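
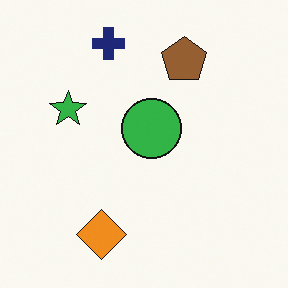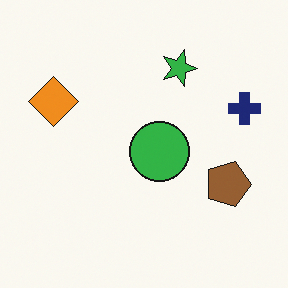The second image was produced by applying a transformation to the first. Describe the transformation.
The image was rotated 90° clockwise.

The navy cross sits in the top of the first image and the right of the second — consistent with a whole-image 90° clockwise rotation.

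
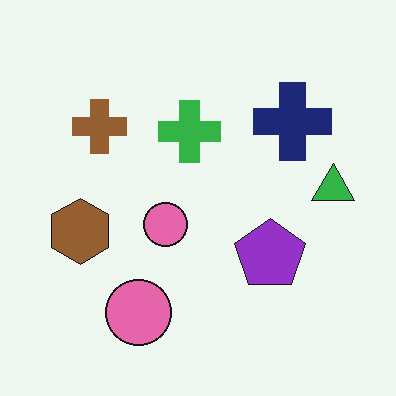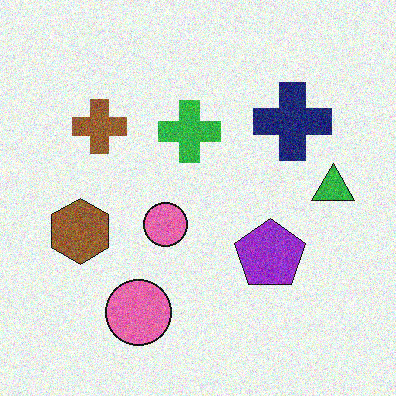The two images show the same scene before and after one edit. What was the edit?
This is the original image degraded with visible gaussian noise.

Random speckle covers the whole image, including the flat background.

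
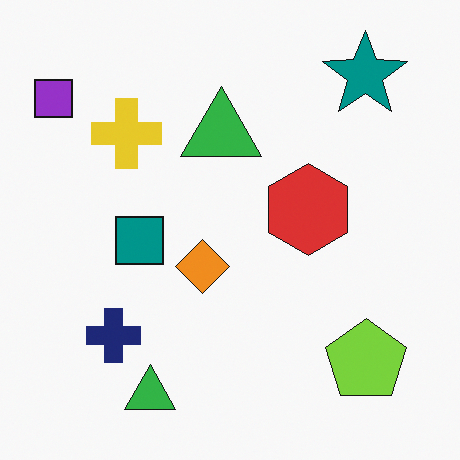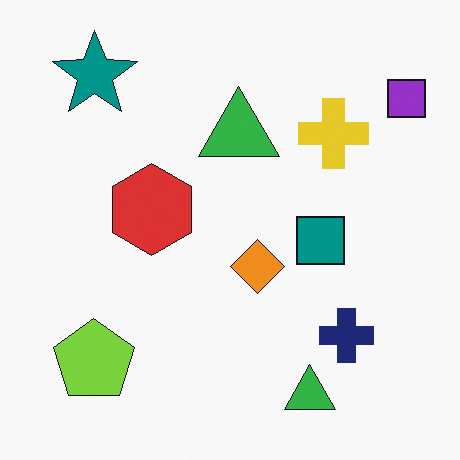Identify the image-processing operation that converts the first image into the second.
This is the original image flipped horizontally (left ↔ right).

The purple square is in the top-left of the first image and the top-right of the second — shapes on opposite sides of the vertical midline have swapped in a mirror flip.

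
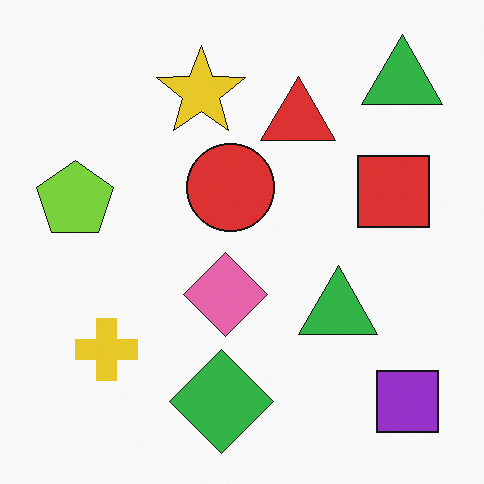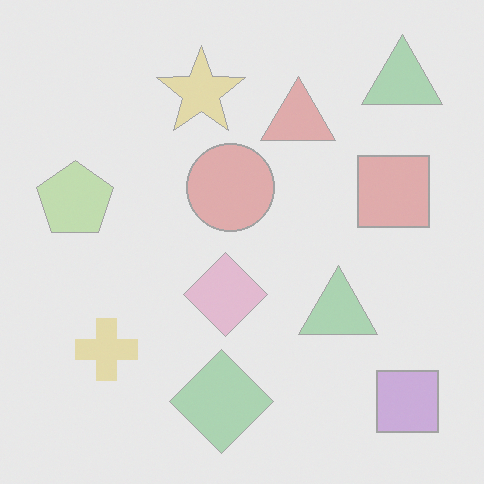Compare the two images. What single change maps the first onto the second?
The transformation is: washed out (contrast reduced).

Tones are pushed toward mid-grey across the whole image — a global contrast change.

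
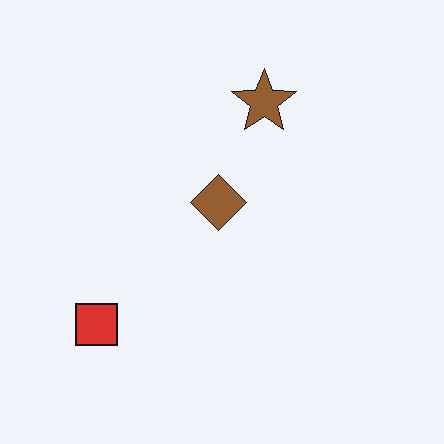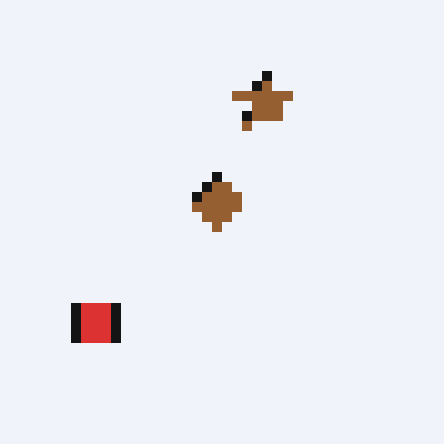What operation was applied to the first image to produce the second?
The image was coarsely pixelated.

Shapes are reduced to large square blocks; fine edges and outlines are lost — a downscale-then-upscale (mosaic) effect.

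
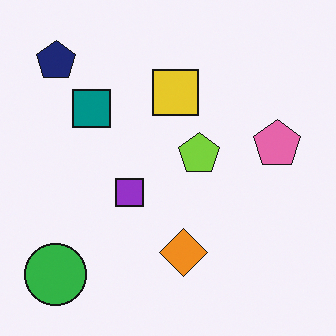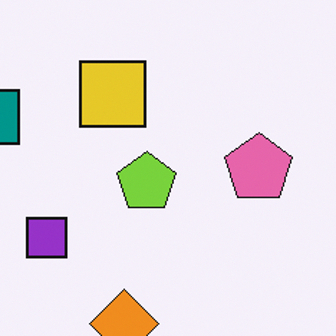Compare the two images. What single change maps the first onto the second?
This is the original image cropped to a modestly smaller region and rescaled.

The visible shapes are larger and the field of view is narrower; shapes near the original edges may be partly or wholly outside the frame — a crop-and-rescale.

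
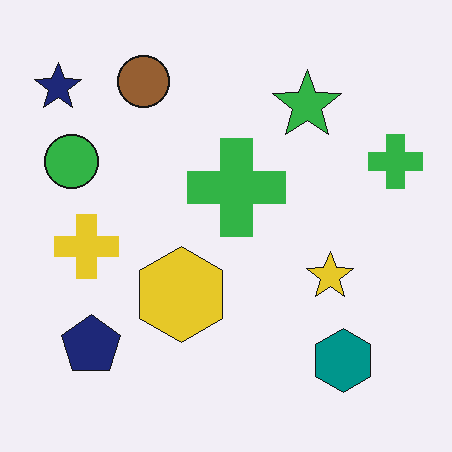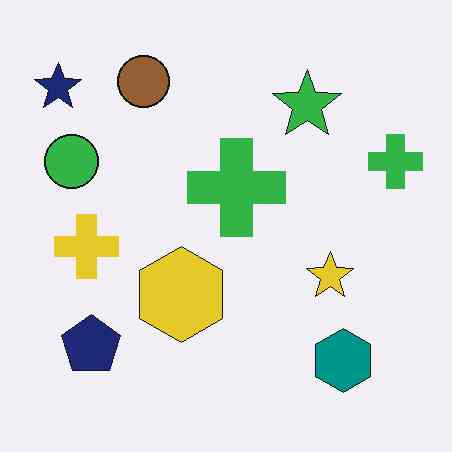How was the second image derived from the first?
JPEG-compressed with visible artifacts.

Blocky 8×8 compression artifacts appear around shape edges and the flat background shows ringing — characteristic JPEG degradation.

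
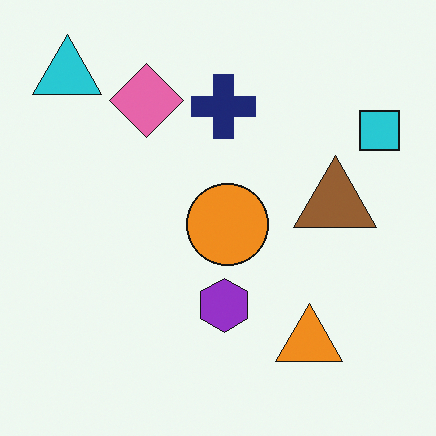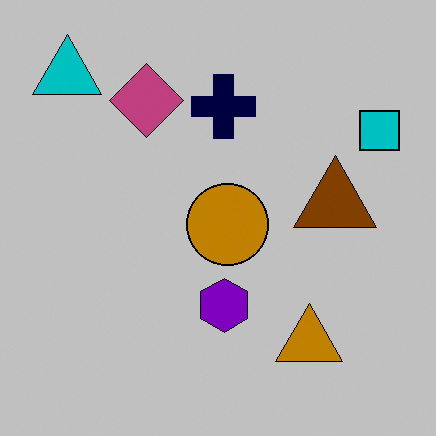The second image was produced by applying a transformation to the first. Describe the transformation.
This is the original image aggressively posterized.

Each flat color has snapped to a coarser quantized level — most visibly, the near-white background has dropped to a flat grey.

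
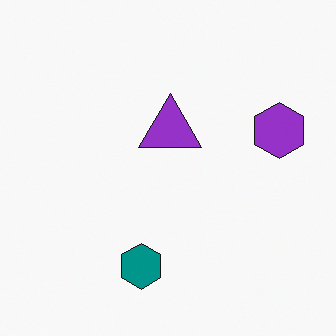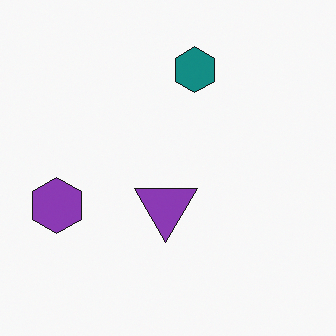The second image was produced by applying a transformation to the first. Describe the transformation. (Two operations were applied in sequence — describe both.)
The image was rotated 180°, then slightly desaturated.

The purple hexagon sits in the right of the first image and the left of the second — consistent with a whole-image 180° rotation. All colors are more muted and greyish — a global saturation change.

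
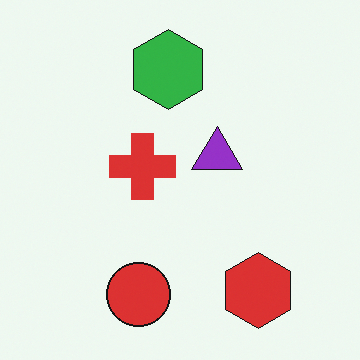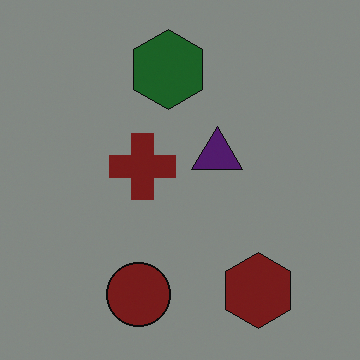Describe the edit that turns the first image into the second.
It was substantially darkened.

Every pixel — background and shapes alike — is uniformly darkened.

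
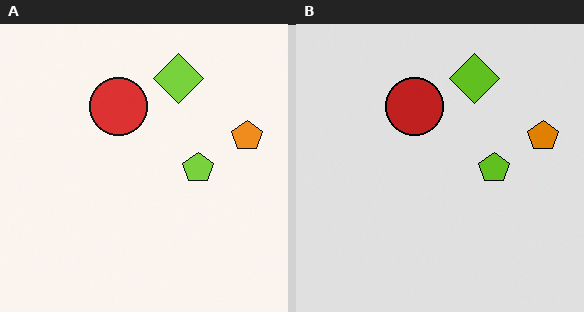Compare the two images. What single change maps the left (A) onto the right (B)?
Moderately posterized.

Each flat color has snapped to a coarser quantized level — most visibly, the near-white background has dropped to a flat grey.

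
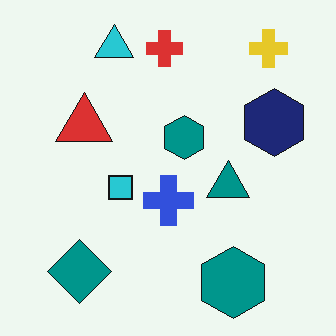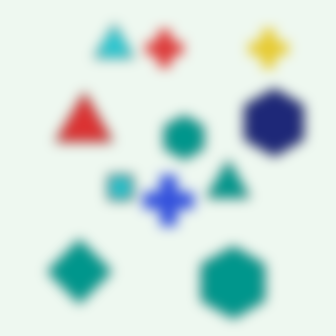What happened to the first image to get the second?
The second image is the first strongly gaussian-blurred.

Shape edges and outlines are uniformly softened across the whole image.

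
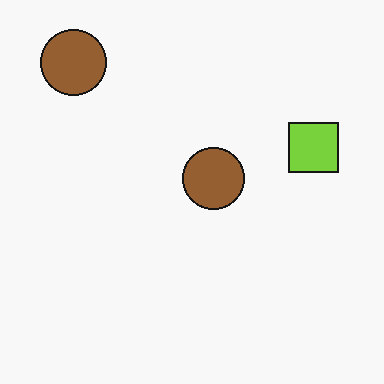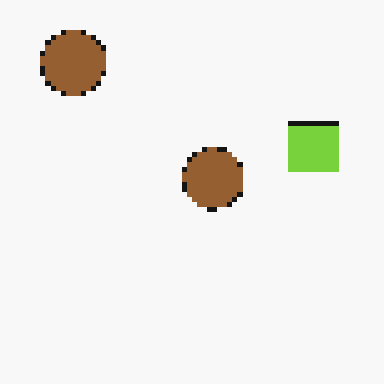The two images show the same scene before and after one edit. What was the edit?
This is the original image lightly pixelated (a mild mosaic effect).

Shapes are reduced to large square blocks; fine edges and outlines are lost — a downscale-then-upscale (mosaic) effect.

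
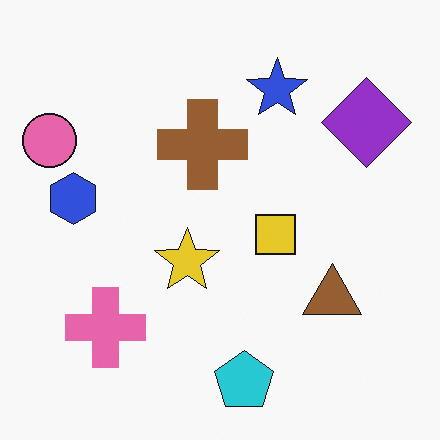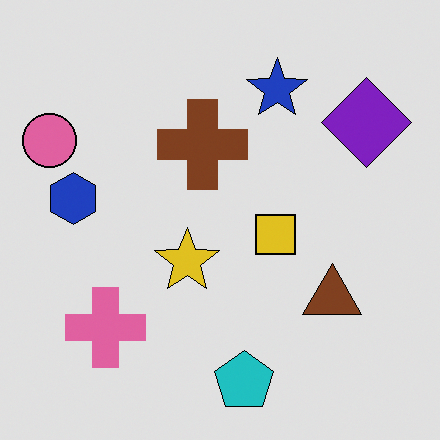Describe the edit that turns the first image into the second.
The image was posterized to a reduced palette.

Each flat color has snapped to a coarser quantized level — most visibly, the near-white background has dropped to a flat grey.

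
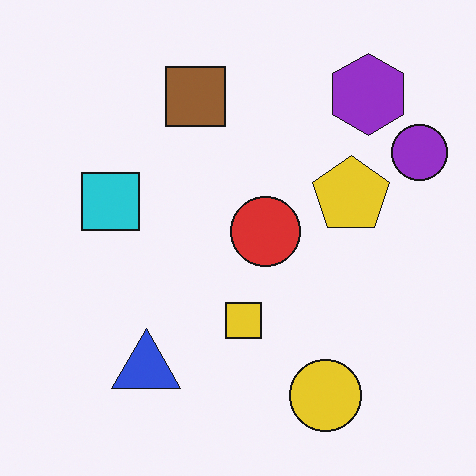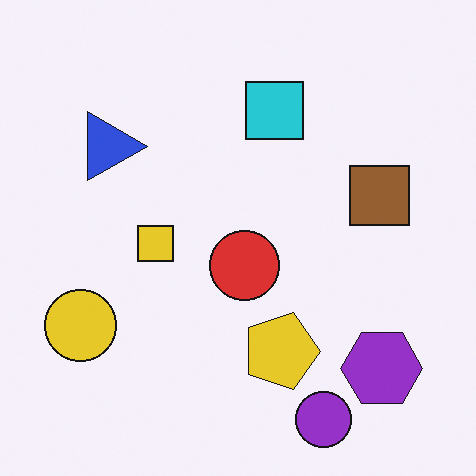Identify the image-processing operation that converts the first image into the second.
The image was rotated 90° clockwise.

The purple circle sits in the top-right of the first image and the bottom-right of the second — consistent with a whole-image 90° clockwise rotation.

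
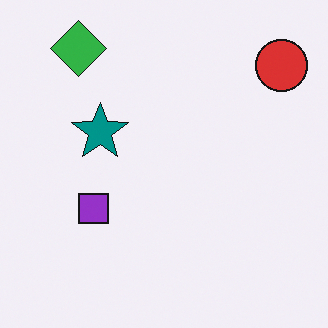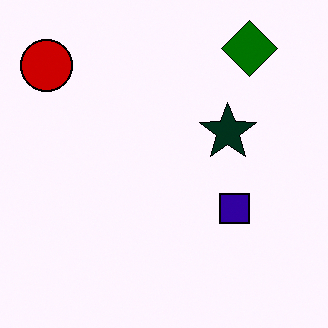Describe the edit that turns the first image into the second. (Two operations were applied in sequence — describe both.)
The image was flipped horizontally (left ↔ right), then given much higher contrast.

The red circle is in the top-right of the first image and the top-left of the second — shapes on opposite sides of the vertical midline have swapped in a mirror flip. Tones are pushed away from mid-grey across the whole image — a global contrast change.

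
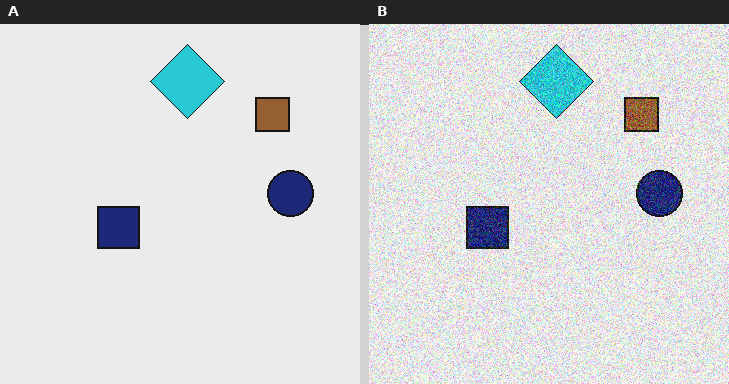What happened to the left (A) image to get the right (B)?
The image was degraded with heavy additive noise.

Random speckle covers the whole image, including the flat background.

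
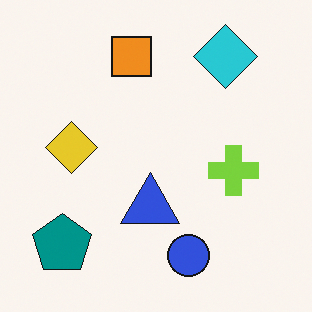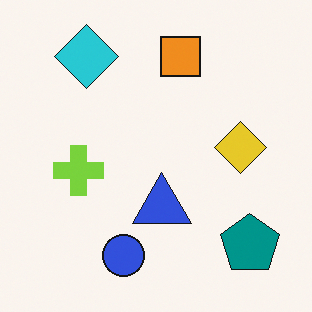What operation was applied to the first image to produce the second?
This is the original image flipped horizontally (left ↔ right).

The teal pentagon is in the bottom-left of the first image and the bottom-right of the second — shapes on opposite sides of the vertical midline have swapped in a mirror flip.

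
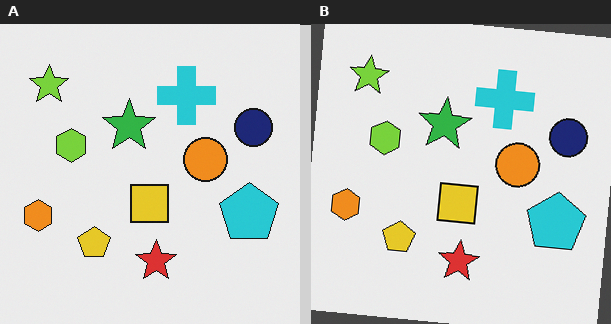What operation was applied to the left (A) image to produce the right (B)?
Rotated clockwise by a few degrees.

Every shape is tilted by the same angle and the image corners show triangular fill wedges — a whole-image rotation by a non-right angle.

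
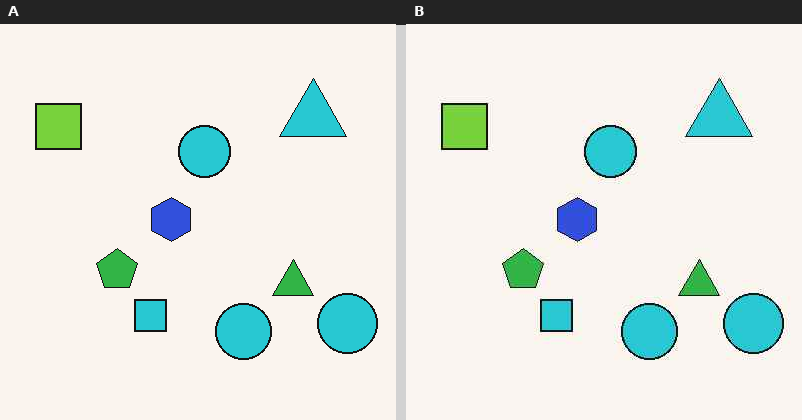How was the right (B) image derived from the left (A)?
The image was given moderate JPEG compression.

Blocky 8×8 compression artifacts appear around shape edges and the flat background shows ringing — characteristic JPEG degradation.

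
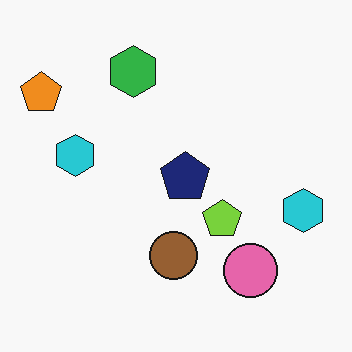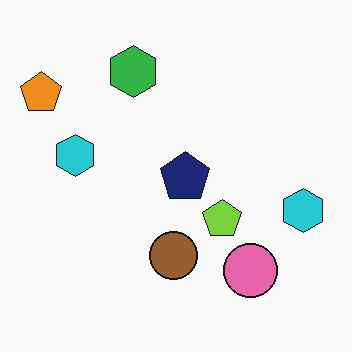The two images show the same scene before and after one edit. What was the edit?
Given moderate JPEG compression.

Blocky 8×8 compression artifacts appear around shape edges and the flat background shows ringing — characteristic JPEG degradation.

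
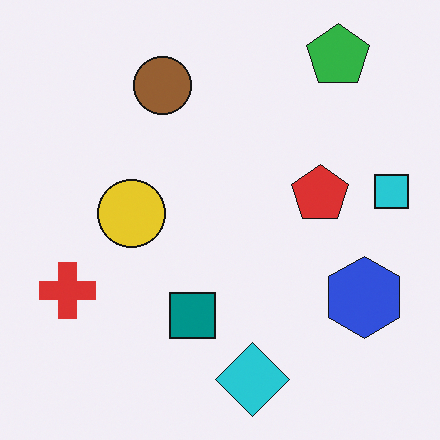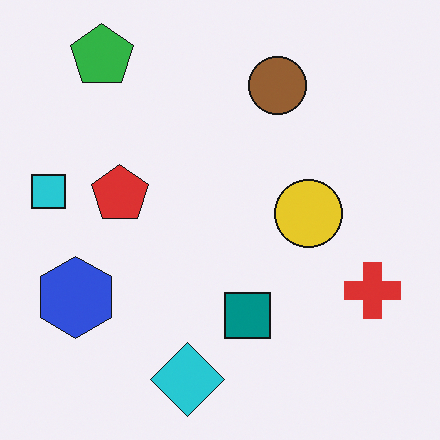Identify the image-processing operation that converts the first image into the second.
This is the original image flipped horizontally (left ↔ right).

The cyan square is in the right of the first image and the left of the second — shapes on opposite sides of the vertical midline have swapped in a mirror flip.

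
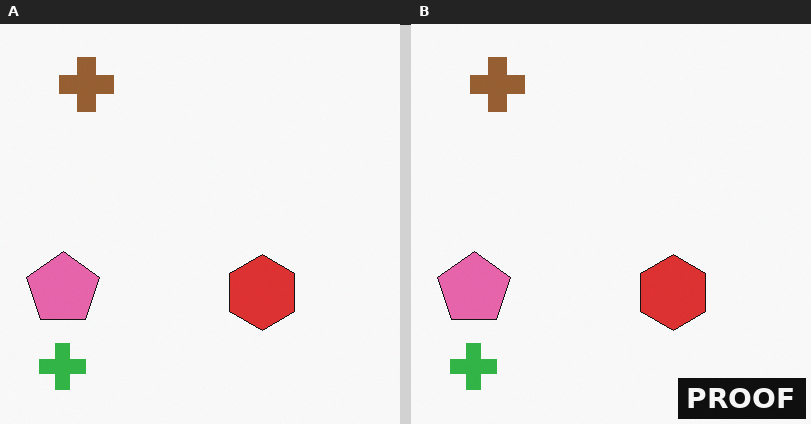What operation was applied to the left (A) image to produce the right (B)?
The transformation is: watermarked with the text "PROOF" in the lower-right corner.

A dark label reading "PROOF" appears in the lower-right corner.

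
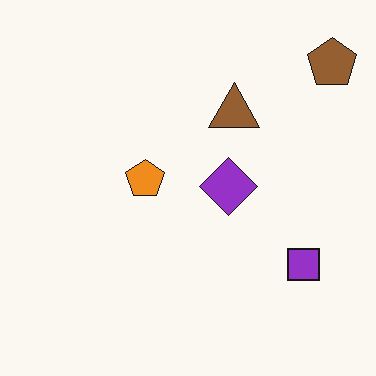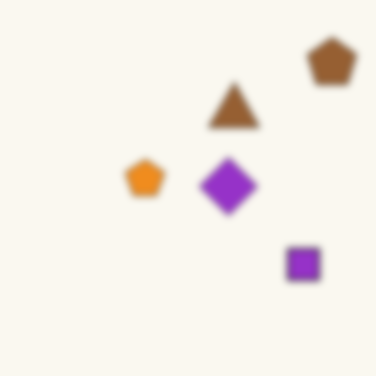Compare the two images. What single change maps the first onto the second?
The image was noticeably gaussian-blurred.

Shape edges and outlines are uniformly softened across the whole image.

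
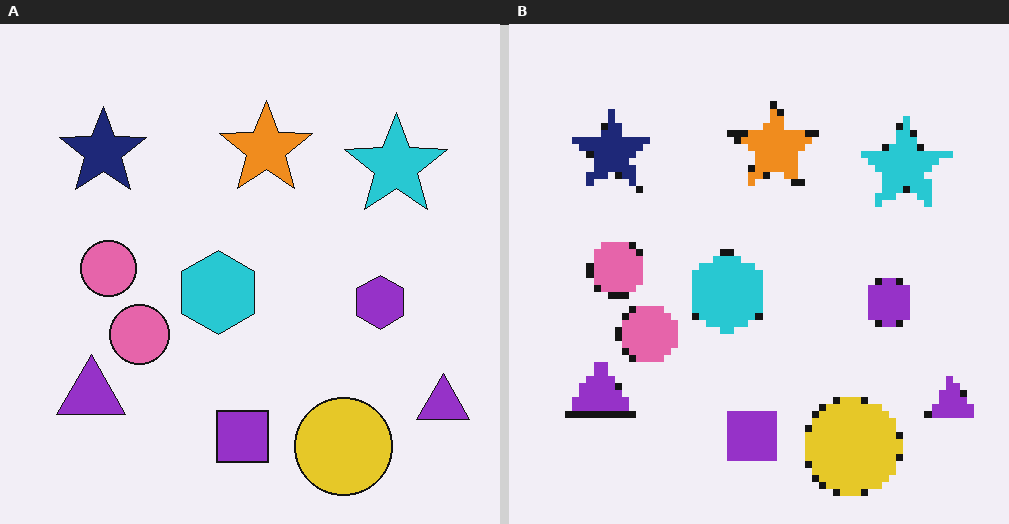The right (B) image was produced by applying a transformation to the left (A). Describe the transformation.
The transformation is: moderately pixelated.

Shapes are reduced to large square blocks; fine edges and outlines are lost — a downscale-then-upscale (mosaic) effect.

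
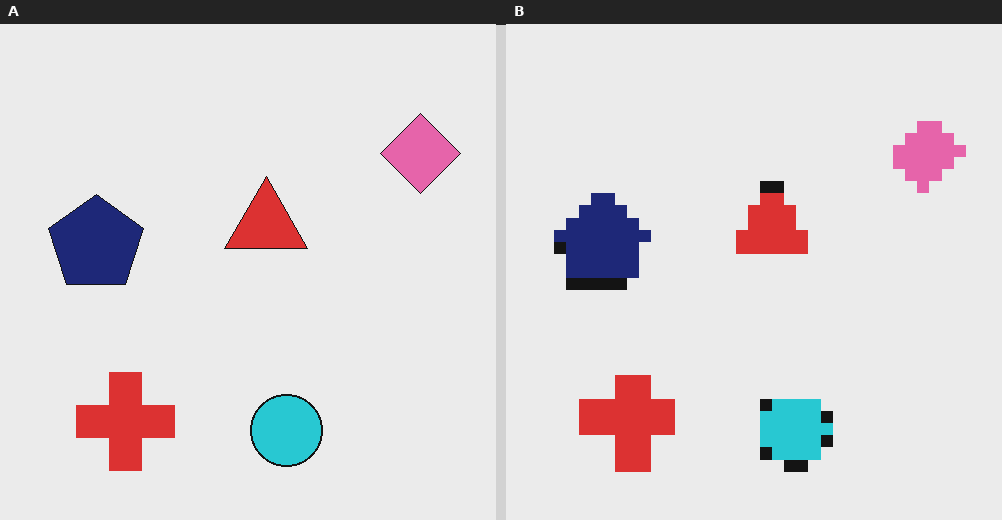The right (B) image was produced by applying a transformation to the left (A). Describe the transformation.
This is the original image coarsely pixelated.

Shapes are reduced to large square blocks; fine edges and outlines are lost — a downscale-then-upscale (mosaic) effect.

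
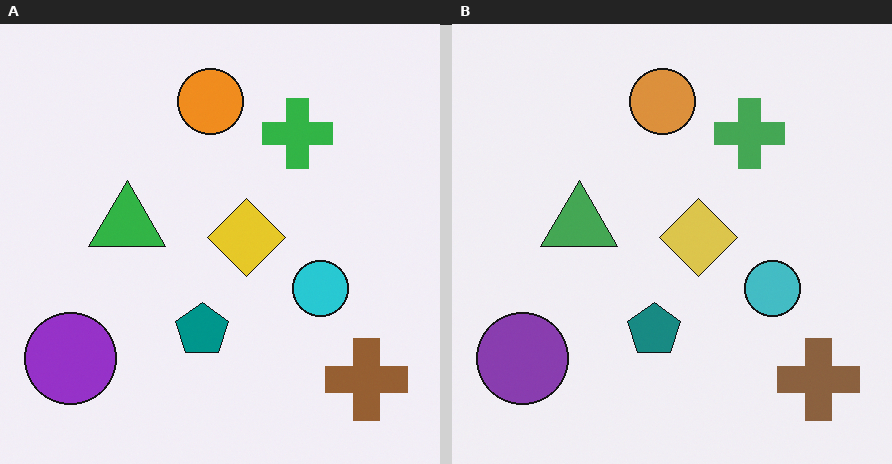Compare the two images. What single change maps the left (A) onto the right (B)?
It was slightly desaturated.

All colors are more muted and greyish — a global saturation change.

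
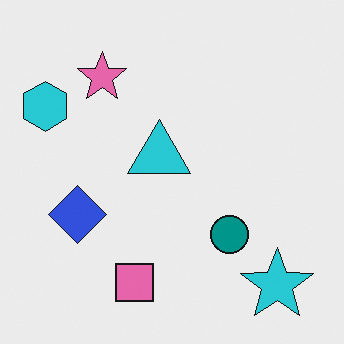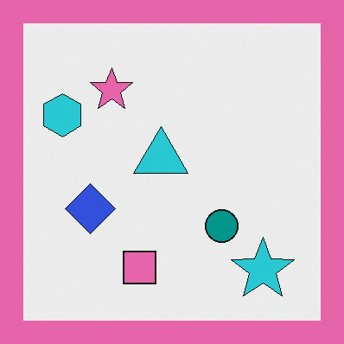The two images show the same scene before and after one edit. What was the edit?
The transformation is: framed with a pink border.

A solid pink frame runs around the edge of the second image, with the content slightly shrunk inside it.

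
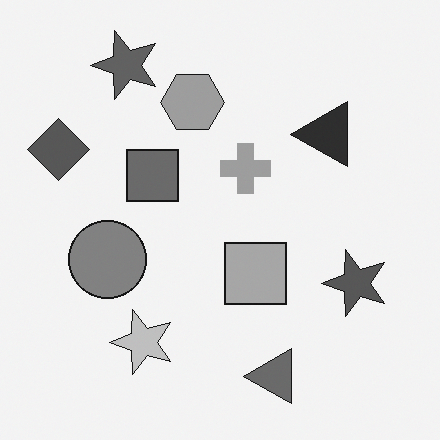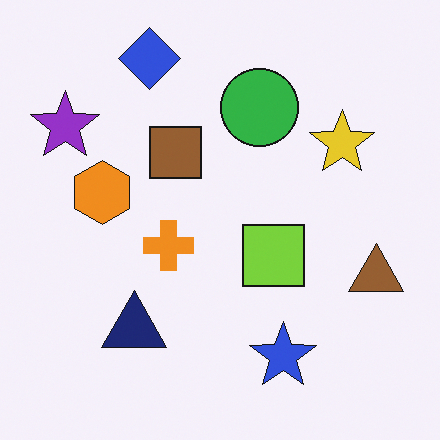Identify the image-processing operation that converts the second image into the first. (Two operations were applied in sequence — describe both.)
The image was transposed (reflected across the top-left ↔ bottom-right diagonal), then converted to grayscale.

Shapes have swapped their row and column positions — what was in the top-right is now in the bottom-left — a diagonal reflection. All color is removed — every shape is now a shade of grey.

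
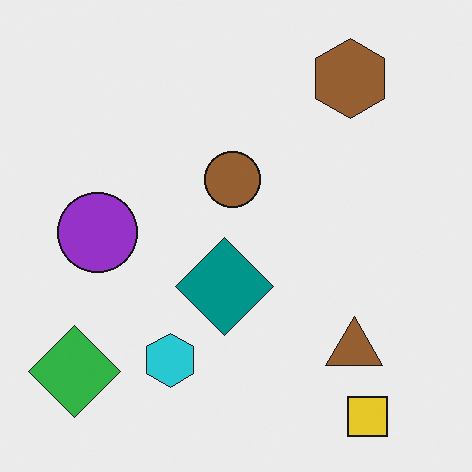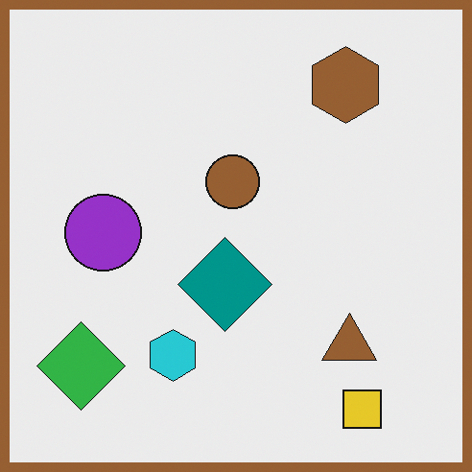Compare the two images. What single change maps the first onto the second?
It was framed with a brown border.

A solid brown frame runs around the edge of the second image, with the content slightly shrunk inside it.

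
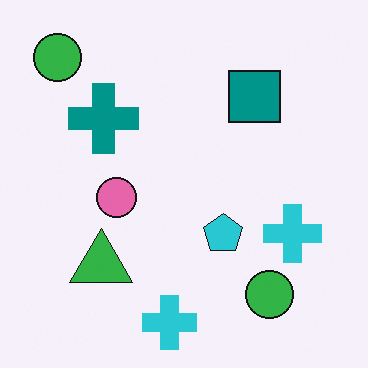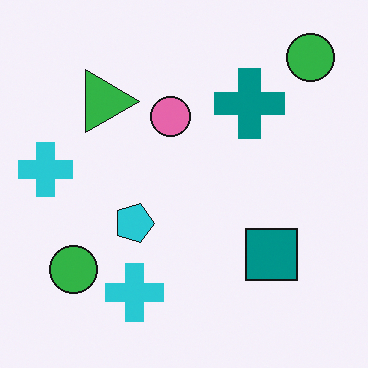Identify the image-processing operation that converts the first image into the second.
It was rotated 90° clockwise.

The green triangle sits in the bottom-left of the first image and the top-left of the second — consistent with a whole-image 90° clockwise rotation.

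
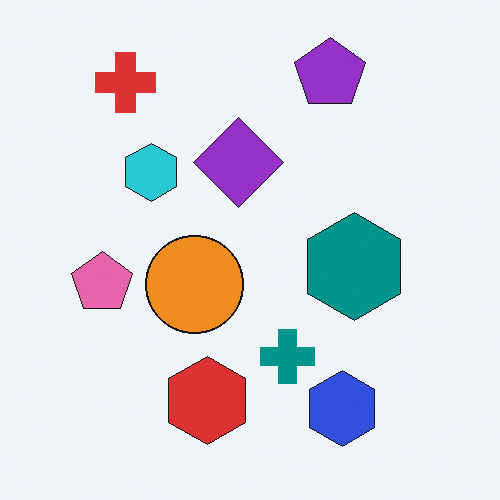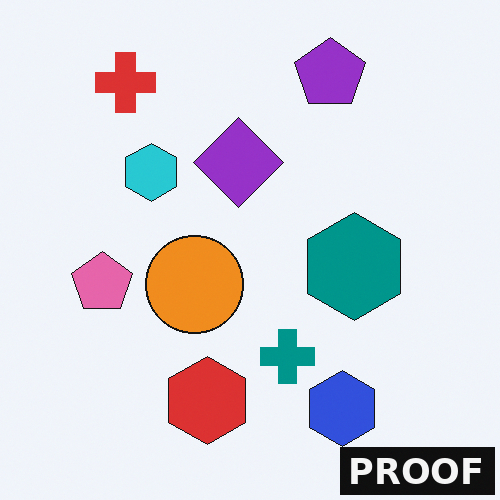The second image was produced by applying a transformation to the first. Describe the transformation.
The second image is the first watermarked with the text "PROOF" in the lower-right corner.

A dark label reading "PROOF" appears in the lower-right corner.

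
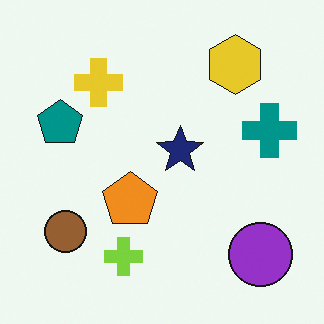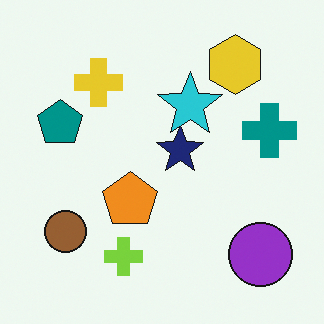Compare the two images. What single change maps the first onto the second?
Overlaid with an additional cyan star.

A cyan star appears in the second image that is absent from the first.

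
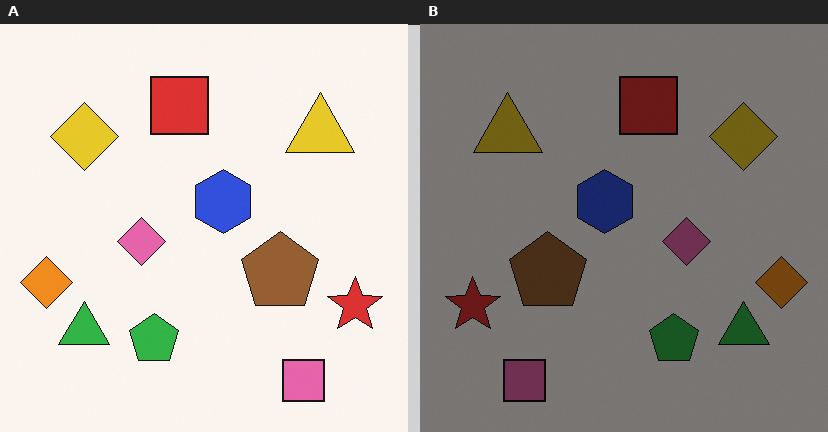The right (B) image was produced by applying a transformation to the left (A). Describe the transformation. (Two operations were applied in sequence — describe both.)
Noticeably darkened, then flipped horizontally (left ↔ right).

Every pixel — background and shapes alike — is uniformly darkened. The orange diamond is in the left of the left (A) image and the right of the right (B) — shapes on opposite sides of the vertical midline have swapped in a mirror flip.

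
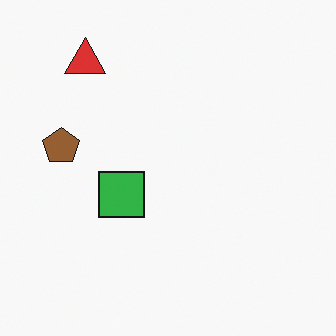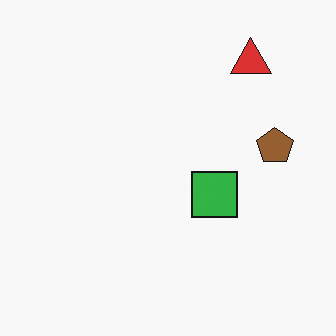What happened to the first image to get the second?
Flipped horizontally (left ↔ right).

The brown pentagon is in the left of the first image and the right of the second — shapes on opposite sides of the vertical midline have swapped in a mirror flip.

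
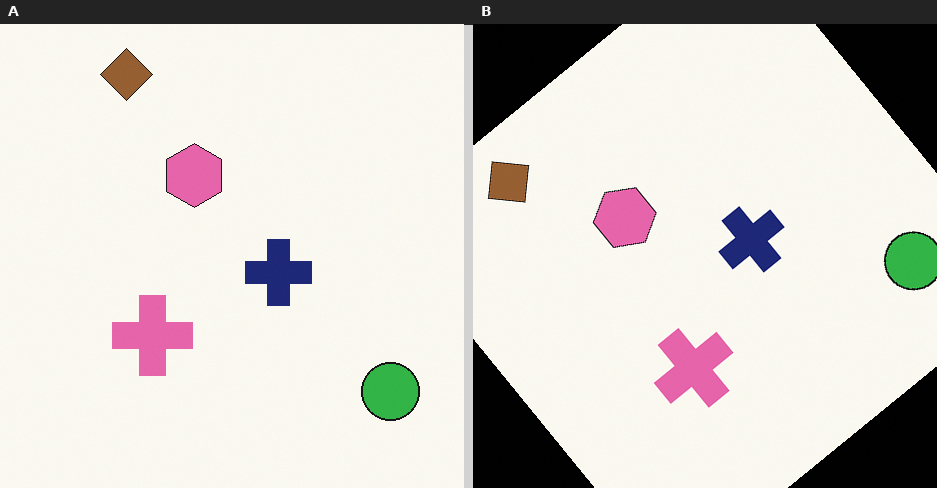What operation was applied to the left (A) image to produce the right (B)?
The right (B) image is the left (A) rotated counter-clockwise by a large amount — several tens of degrees.

Every shape is tilted by the same angle and the image corners show triangular fill wedges — a whole-image rotation by a non-right angle.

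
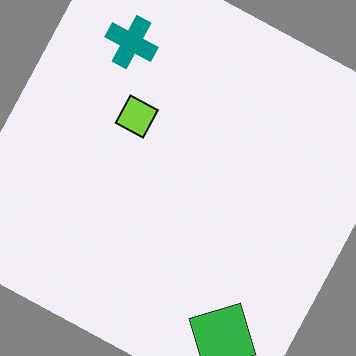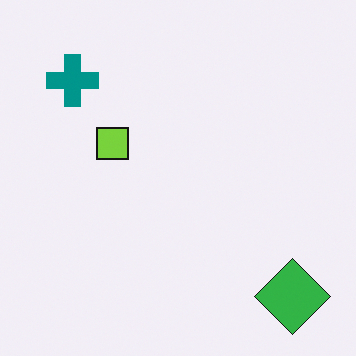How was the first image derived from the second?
The image was rotated clockwise by a moderate amount.

Every shape is tilted by the same angle and the image corners show triangular fill wedges — a whole-image rotation by a non-right angle.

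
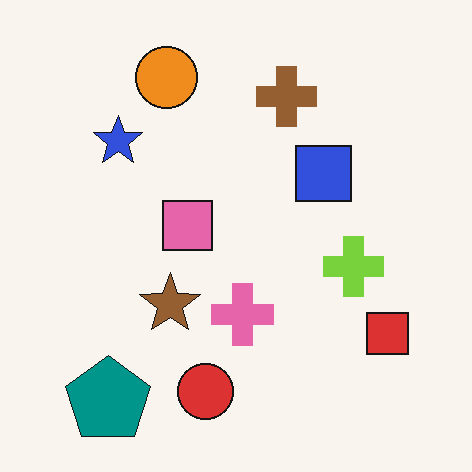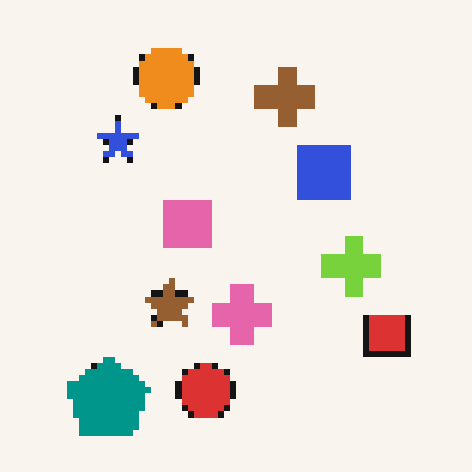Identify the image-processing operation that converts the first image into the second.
The transformation is: pixelated into visible square blocks.

Shapes are reduced to large square blocks; fine edges and outlines are lost — a downscale-then-upscale (mosaic) effect.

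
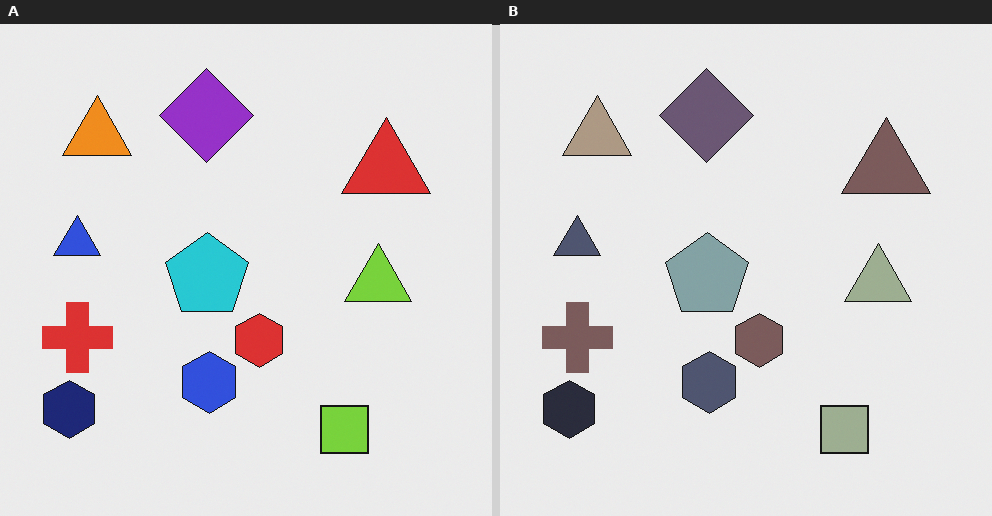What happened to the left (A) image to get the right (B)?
The right (B) image is the left (A) made much more muted (saturation change).

All colors are more muted and greyish — a global saturation change.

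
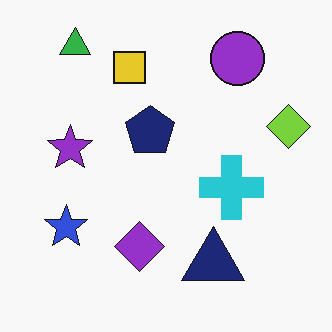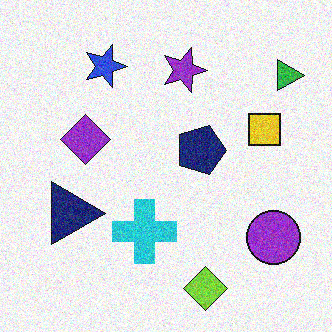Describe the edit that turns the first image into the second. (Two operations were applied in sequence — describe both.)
This is the original image degraded with moderate additive noise, then rotated 90° clockwise.

Random speckle covers the whole image, including the flat background. The green triangle sits in the top-left of the first image and the top-right of the second — consistent with a whole-image 90° clockwise rotation.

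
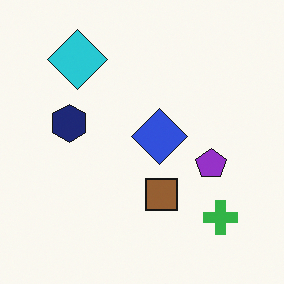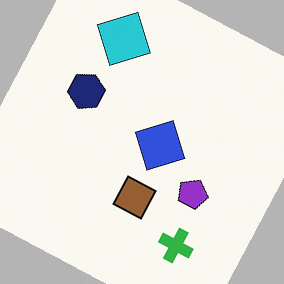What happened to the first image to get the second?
Rotated clockwise by a clearly visible amount.

Every shape is tilted by the same angle and the image corners show triangular fill wedges — a whole-image rotation by a non-right angle.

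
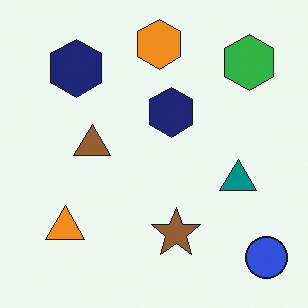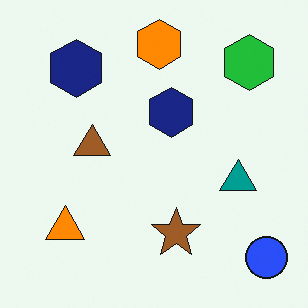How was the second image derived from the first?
The second image is the first slightly oversaturated.

All colors are more vivid — a global saturation change.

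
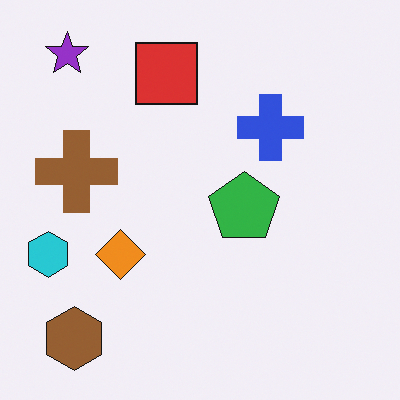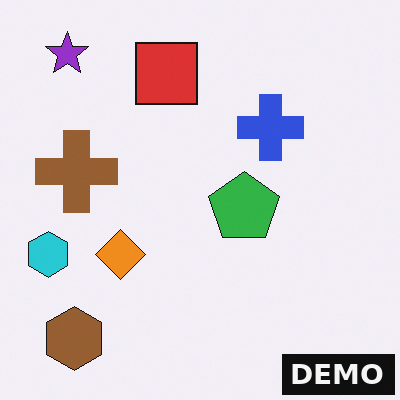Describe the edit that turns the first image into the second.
The second image is the first watermarked with the text "DEMO" in the lower-right corner.

A dark label reading "DEMO" appears in the lower-right corner.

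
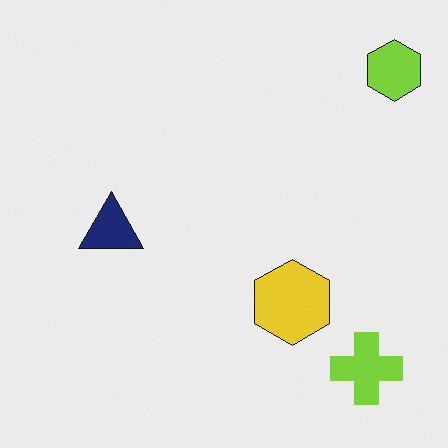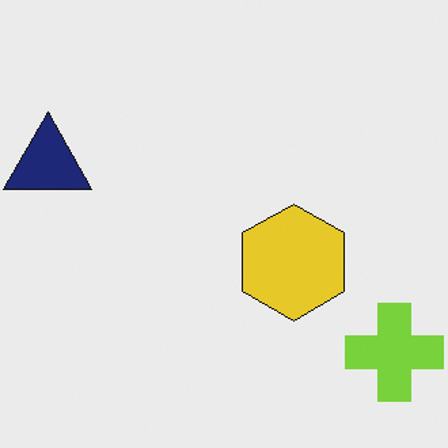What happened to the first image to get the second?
This is the original image cropped slightly and scaled back up.

The visible shapes are larger and the field of view is narrower; shapes near the original edges may be partly or wholly outside the frame — a crop-and-rescale.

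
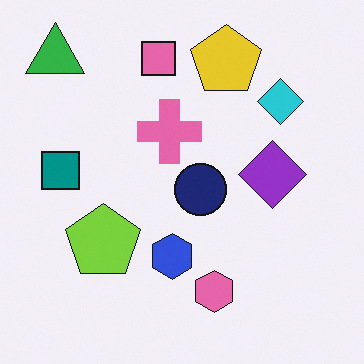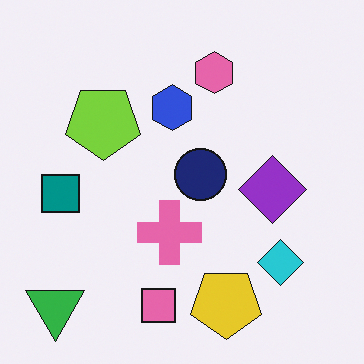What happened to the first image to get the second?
The second image is the first flipped vertically (top ↔ bottom).

The green triangle is in the top-left of the first image and the bottom-left of the second — shapes on opposite sides of the horizontal midline have swapped in a mirror flip.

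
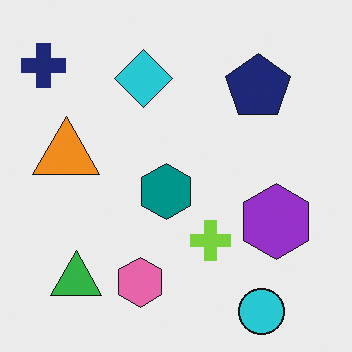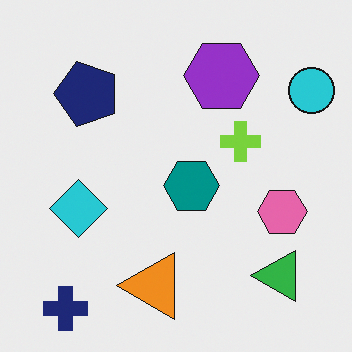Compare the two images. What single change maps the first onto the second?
It was rotated 90° counter-clockwise.

The navy cross sits in the top-left of the first image and the bottom-left of the second — consistent with a whole-image 90° counter-clockwise rotation.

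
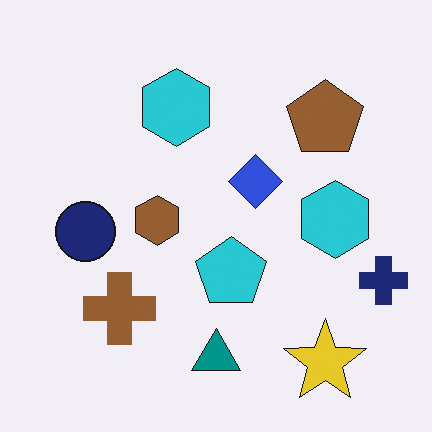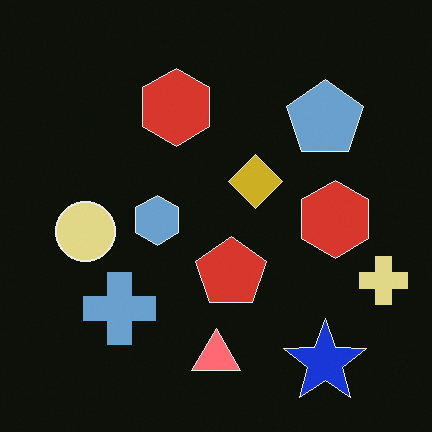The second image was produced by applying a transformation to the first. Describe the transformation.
This is the original image color-inverted (negative).

The light background has become dark and every shape's color is its complement — a photographic negative.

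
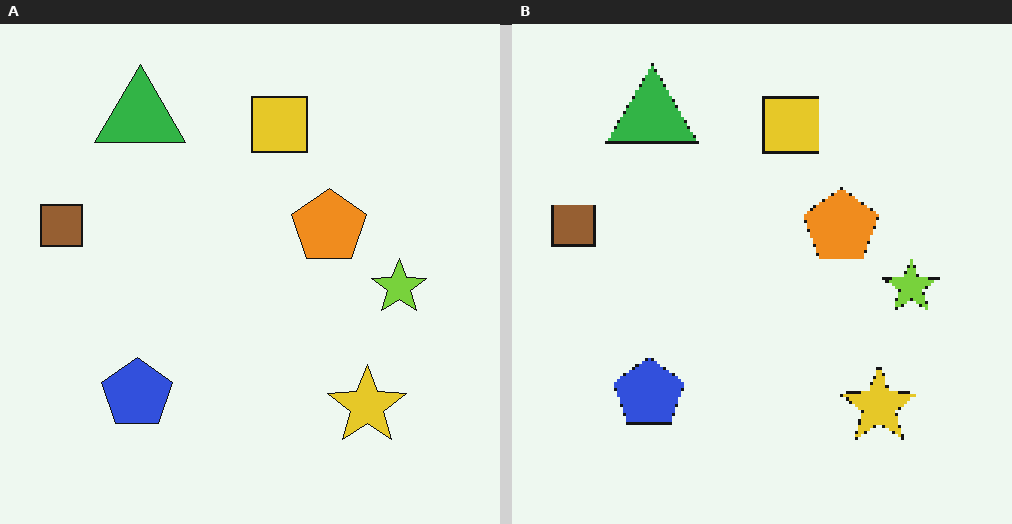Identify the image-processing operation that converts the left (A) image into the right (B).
It was mildly pixelated.

Shapes are reduced to large square blocks; fine edges and outlines are lost — a downscale-then-upscale (mosaic) effect.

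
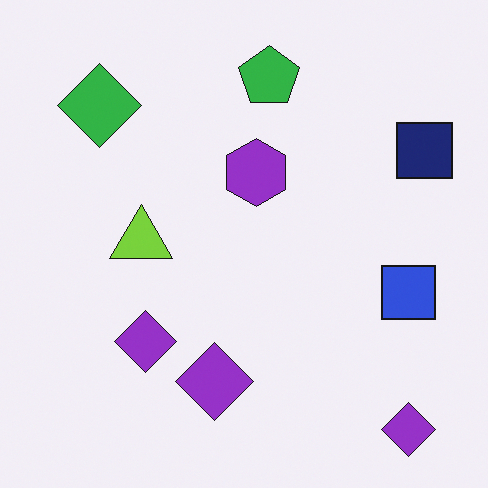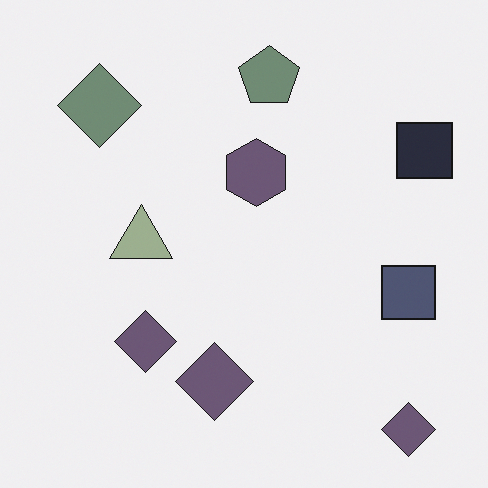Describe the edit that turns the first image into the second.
The second image is the first heavily desaturated.

All colors are more muted and greyish — a global saturation change.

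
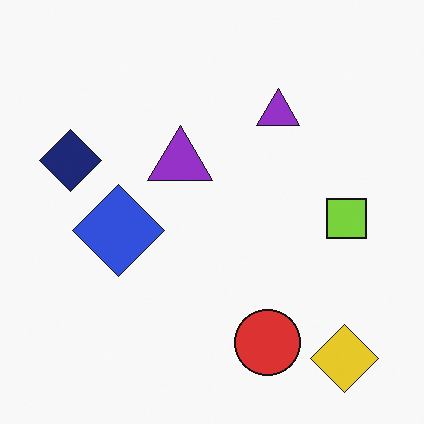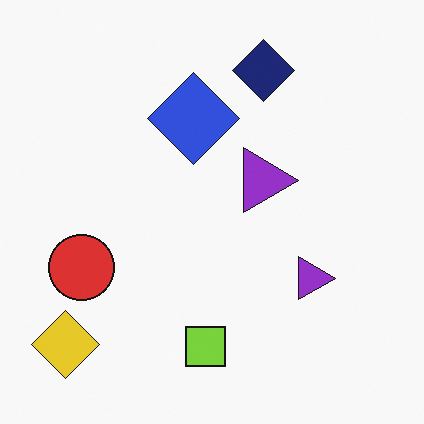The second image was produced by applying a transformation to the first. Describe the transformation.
This is the original image rotated 90° clockwise.

The yellow diamond sits in the bottom-right of the first image and the bottom-left of the second — consistent with a whole-image 90° clockwise rotation.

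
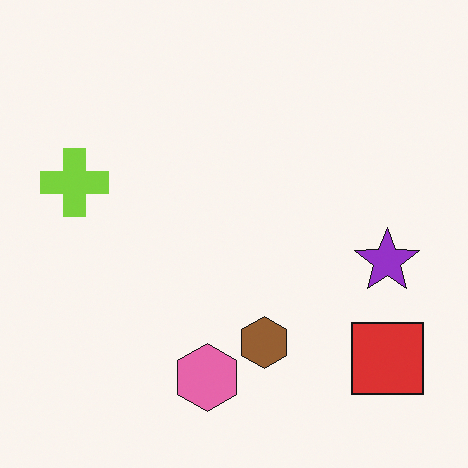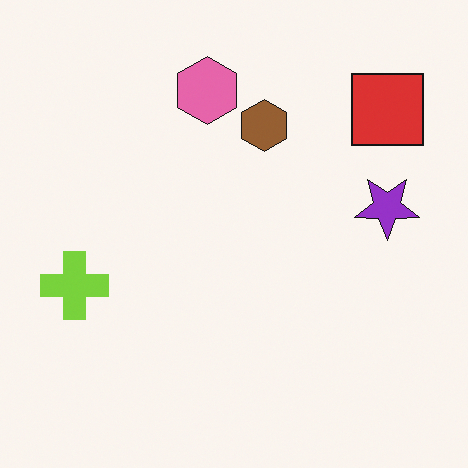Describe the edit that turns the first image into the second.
Flipped vertically (top ↔ bottom).

The pink hexagon is in the bottom of the first image and the top of the second — shapes on opposite sides of the horizontal midline have swapped in a mirror flip.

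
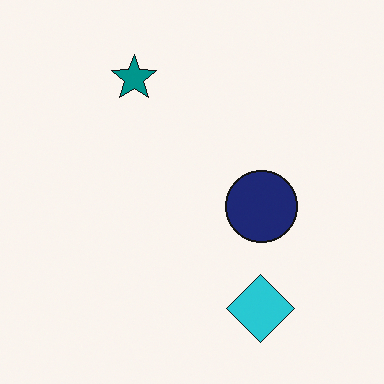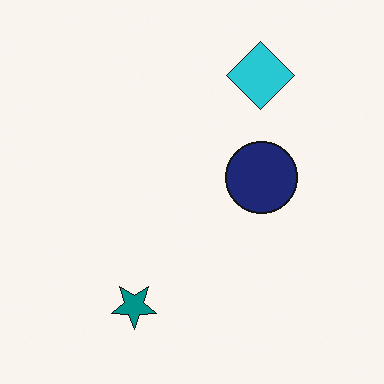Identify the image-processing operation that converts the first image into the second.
The second image is the first flipped vertically (top ↔ bottom).

The cyan diamond is in the bottom-right of the first image and the top-right of the second — shapes on opposite sides of the horizontal midline have swapped in a mirror flip.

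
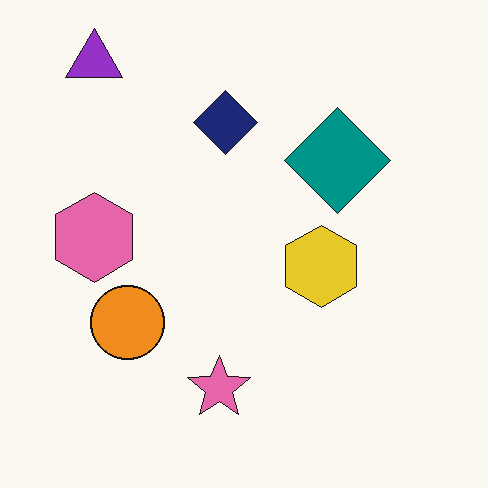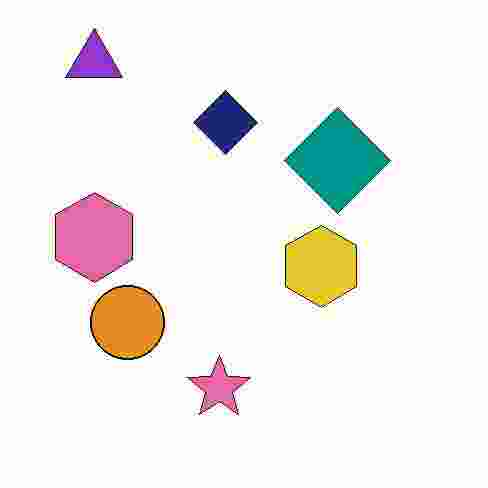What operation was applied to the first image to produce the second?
The image was degraded with heavy JPEG compression.

Blocky 8×8 compression artifacts appear around shape edges and the flat background shows ringing — characteristic JPEG degradation.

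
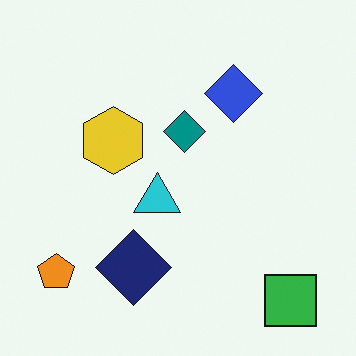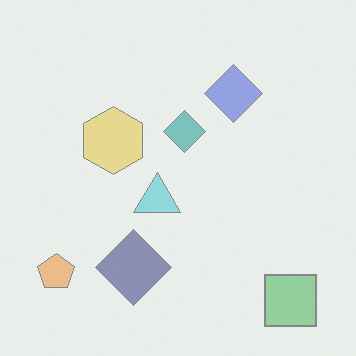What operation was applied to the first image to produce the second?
The image was given much lower contrast.

Tones are pushed toward mid-grey across the whole image — a global contrast change.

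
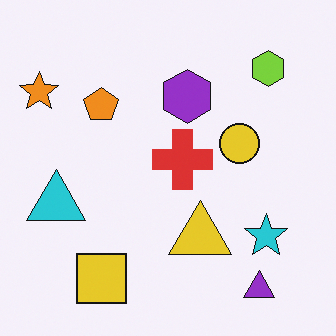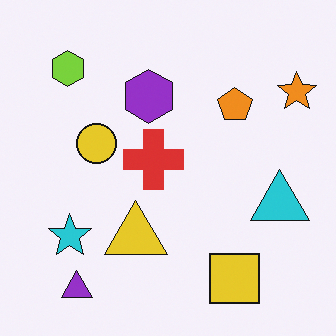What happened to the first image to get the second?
This is the original image flipped horizontally (left ↔ right).

The orange star is in the top-left of the first image and the top-right of the second — shapes on opposite sides of the vertical midline have swapped in a mirror flip.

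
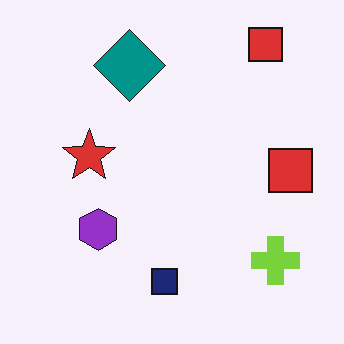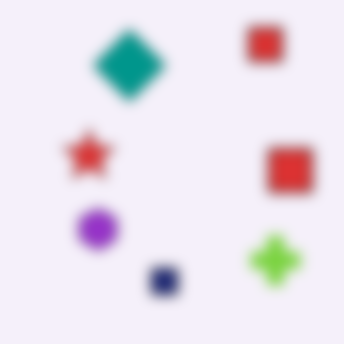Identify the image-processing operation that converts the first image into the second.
Heavily blurred.

Shape edges and outlines are uniformly softened across the whole image.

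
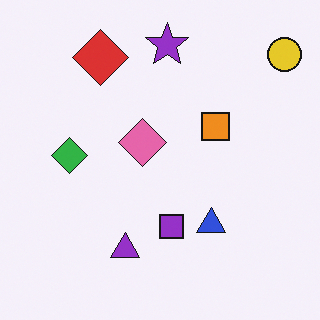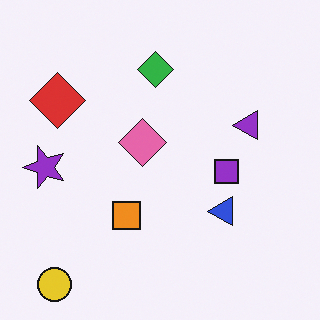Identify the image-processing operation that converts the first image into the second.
This is the original image transposed (reflected across the top-left ↔ bottom-right diagonal).

Shapes have swapped their row and column positions — what was in the top-right is now in the bottom-left — a diagonal reflection.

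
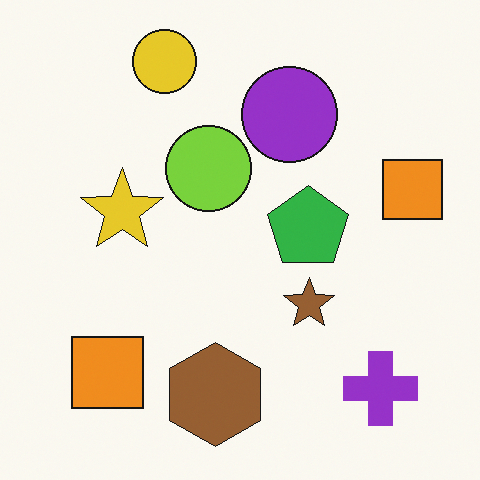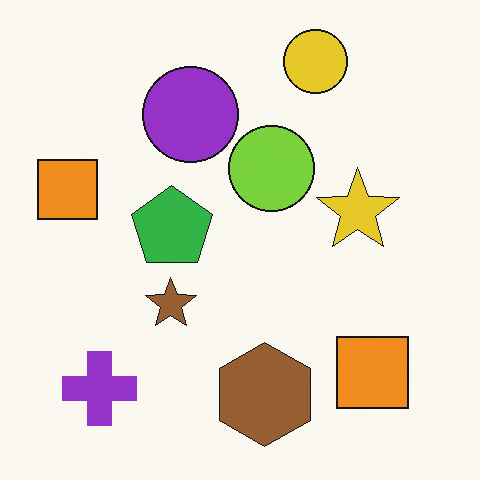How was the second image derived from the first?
Flipped horizontally (left ↔ right).

The purple cross is in the bottom-right of the first image and the bottom-left of the second — shapes on opposite sides of the vertical midline have swapped in a mirror flip.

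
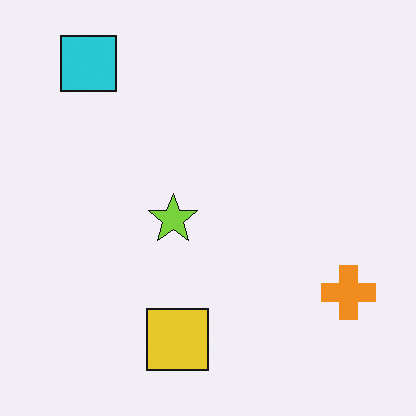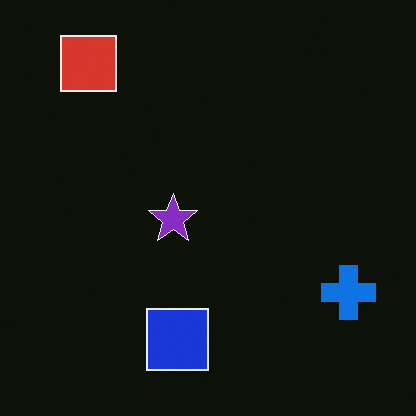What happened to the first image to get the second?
The transformation is: color-inverted (negative).

The light background has become dark and every shape's color is its complement — a photographic negative.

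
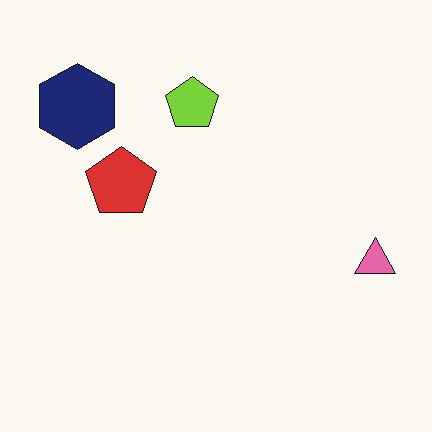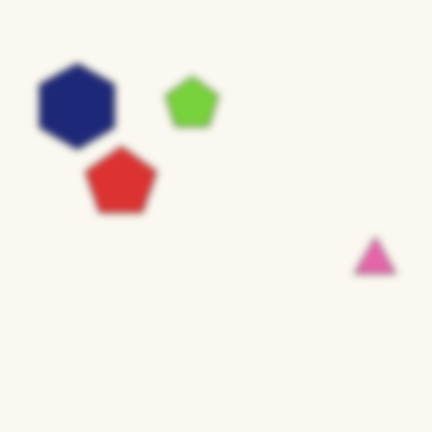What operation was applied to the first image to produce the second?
The image was noticeably gaussian-blurred.

Shape edges and outlines are uniformly softened across the whole image.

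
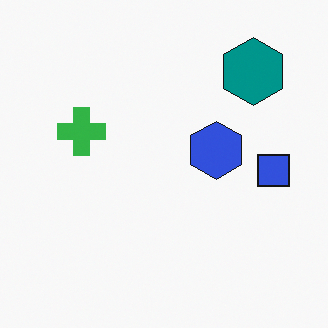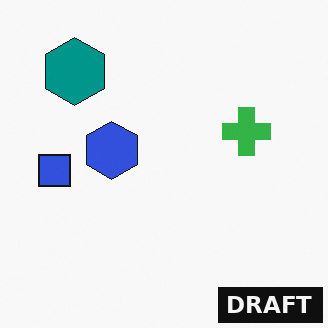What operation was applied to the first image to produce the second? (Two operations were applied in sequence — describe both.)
The second image is the first flipped horizontally (left ↔ right), then watermarked with the text "DRAFT" in the lower-right corner.

The blue square is in the right of the first image and the left of the second — shapes on opposite sides of the vertical midline have swapped in a mirror flip. A dark label reading "DRAFT" appears in the lower-right corner.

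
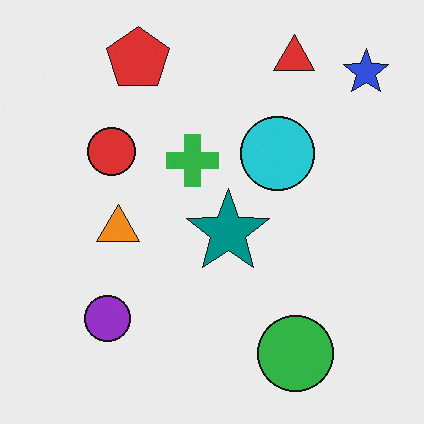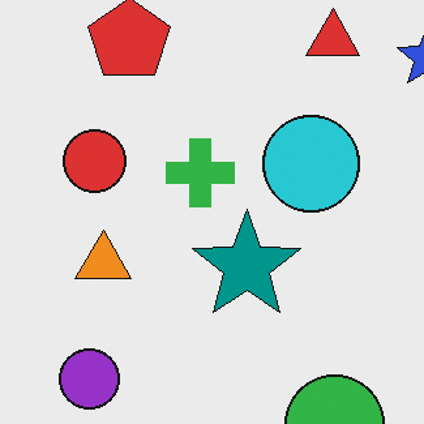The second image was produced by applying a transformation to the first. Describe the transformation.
It was cropped slightly and scaled back up.

The visible shapes are larger and the field of view is narrower; shapes near the original edges may be partly or wholly outside the frame — a crop-and-rescale.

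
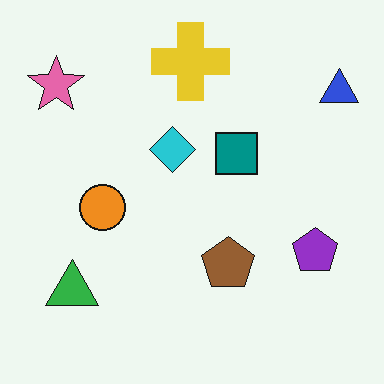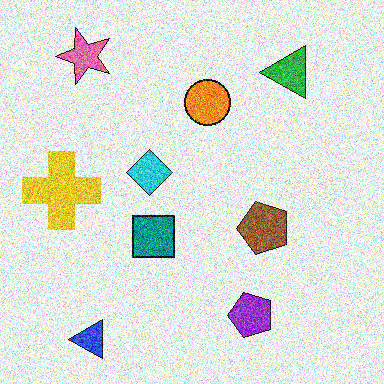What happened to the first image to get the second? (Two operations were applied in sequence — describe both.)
The image was transposed (reflected across the top-left ↔ bottom-right diagonal), then degraded with heavy additive noise.

Shapes have swapped their row and column positions — what was in the top-right is now in the bottom-left — a diagonal reflection. Random speckle covers the whole image, including the flat background.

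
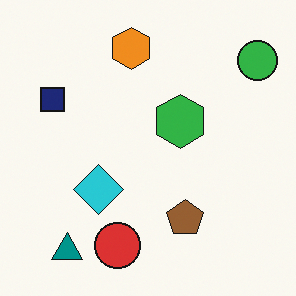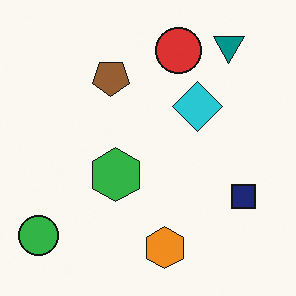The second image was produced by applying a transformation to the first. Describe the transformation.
The transformation is: rotated 180°.

The green circle sits in the top-right of the first image and the bottom-left of the second — consistent with a whole-image 180° rotation.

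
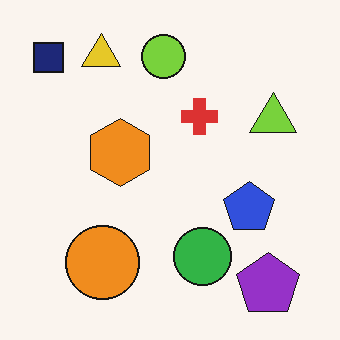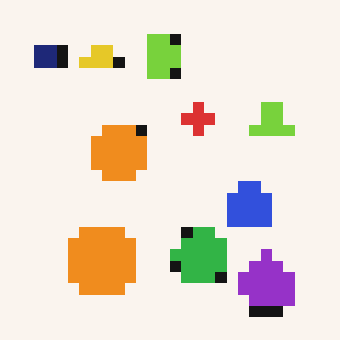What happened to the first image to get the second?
The second image is the first heavily pixelated into large blocks.

Shapes are reduced to large square blocks; fine edges and outlines are lost — a downscale-then-upscale (mosaic) effect.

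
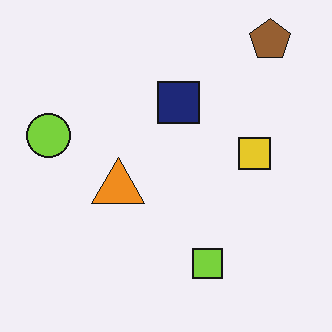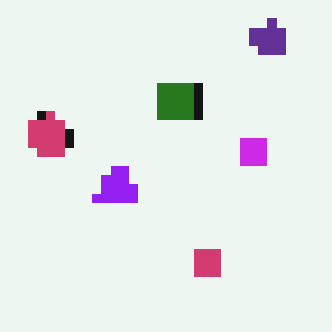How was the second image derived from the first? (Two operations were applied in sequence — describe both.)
This is the original image coarsely pixelated, then hue-shifted through roughly half the color wheel.

Shapes are reduced to large square blocks; fine edges and outlines are lost — a downscale-then-upscale (mosaic) effect. Every shape's color has rotated by the same amount around the hue wheel — a uniform hue shift.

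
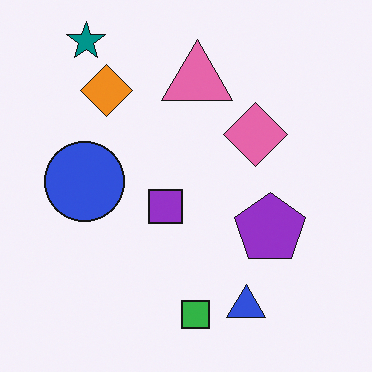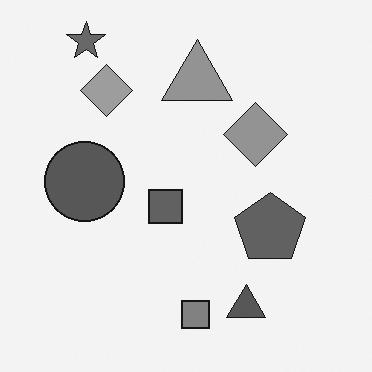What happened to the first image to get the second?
It was converted to grayscale.

All color is removed — every shape is now a shade of grey.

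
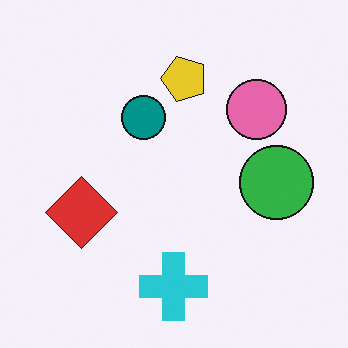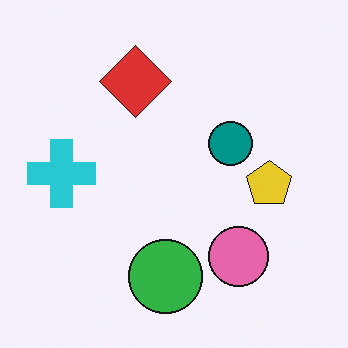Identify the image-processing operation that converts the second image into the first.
The transformation is: rotated 90° counter-clockwise.

The cyan cross sits in the left of the second image and the bottom of the first — consistent with a whole-image 90° counter-clockwise rotation.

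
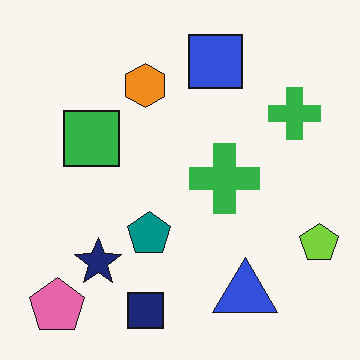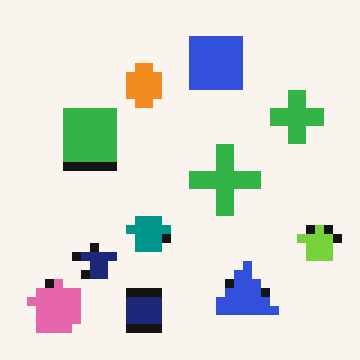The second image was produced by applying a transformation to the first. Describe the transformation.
The transformation is: heavily pixelated into large blocks.

Shapes are reduced to large square blocks; fine edges and outlines are lost — a downscale-then-upscale (mosaic) effect.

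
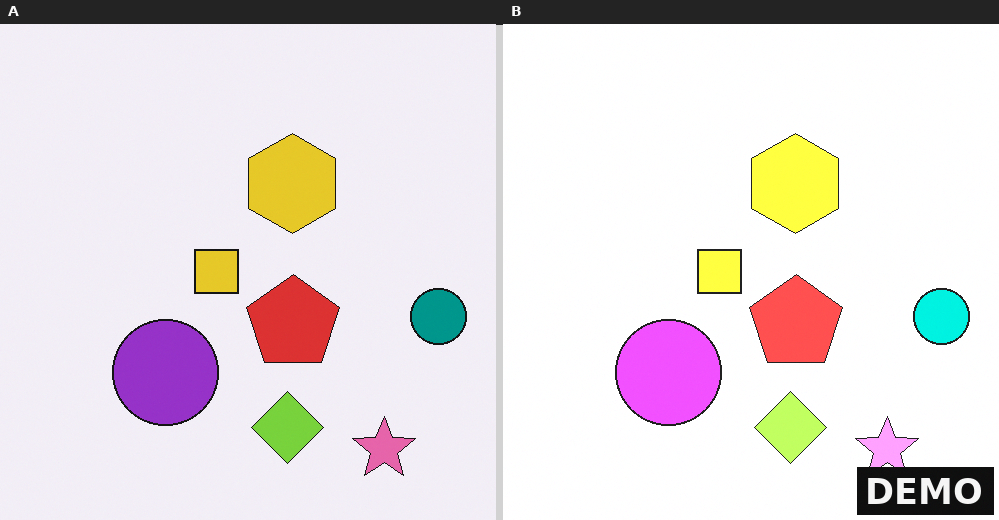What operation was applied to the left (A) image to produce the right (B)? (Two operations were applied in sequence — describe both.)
Brightened a lot, then watermarked with the text "DEMO" in the lower-right corner.

Every pixel — background and shapes alike — is uniformly brightened. A dark label reading "DEMO" appears in the lower-right corner.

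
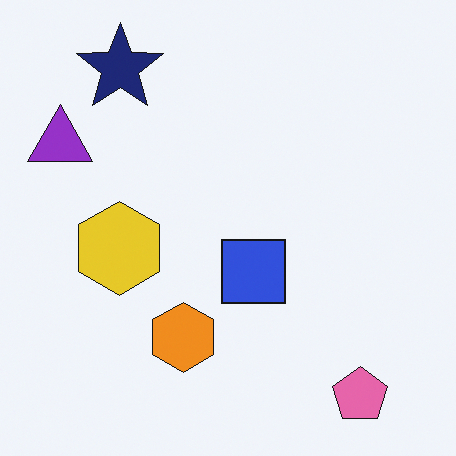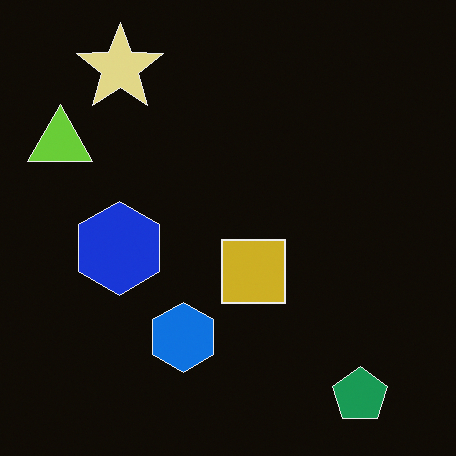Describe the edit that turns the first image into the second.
It was color-inverted (negative).

The light background has become dark and every shape's color is its complement — a photographic negative.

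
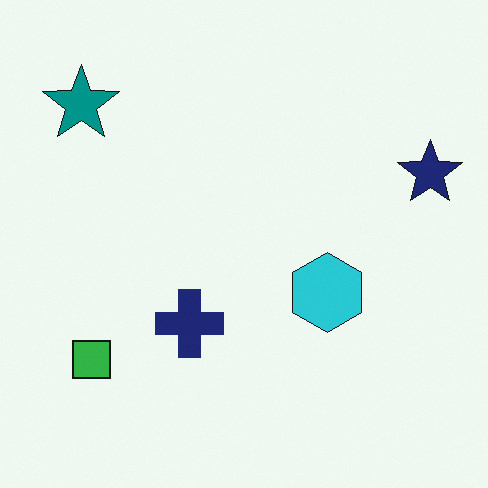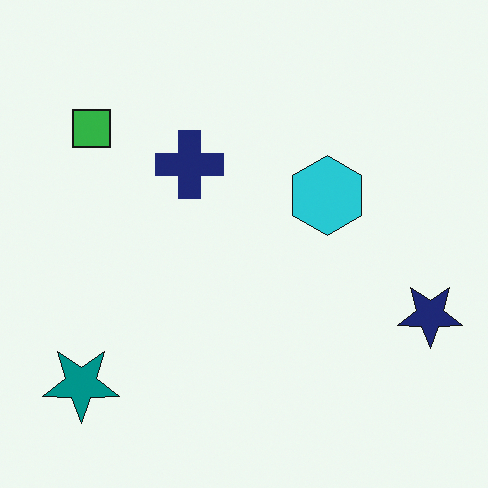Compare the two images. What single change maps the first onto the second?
It was flipped vertically (top ↔ bottom).

The teal star is in the top-left of the first image and the bottom-left of the second — shapes on opposite sides of the horizontal midline have swapped in a mirror flip.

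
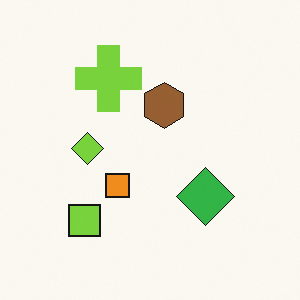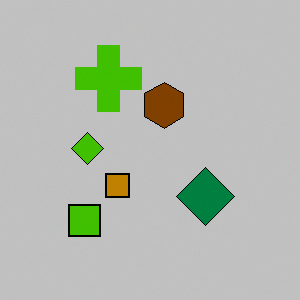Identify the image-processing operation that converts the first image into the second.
The second image is the first heavily posterized to just a handful of flat colors.

Each flat color has snapped to a coarser quantized level — most visibly, the near-white background has dropped to a flat grey.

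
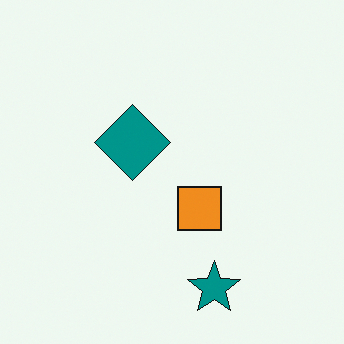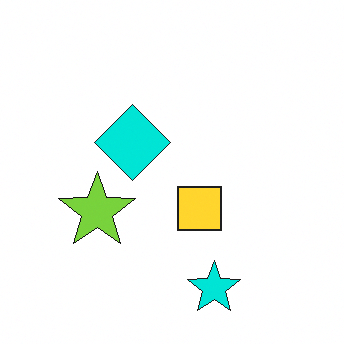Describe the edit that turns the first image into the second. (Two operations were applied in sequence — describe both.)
The image was substantially brightened, then overlaid with an additional lime star.

Every pixel — background and shapes alike — is uniformly brightened. A lime star appears in the second image that is absent from the first.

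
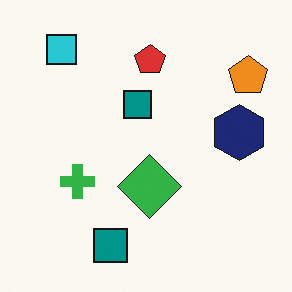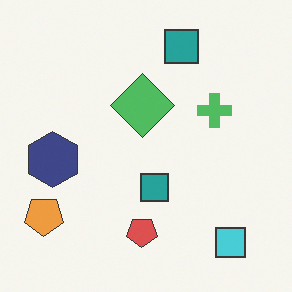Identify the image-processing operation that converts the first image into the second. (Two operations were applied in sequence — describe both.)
The image was given slightly reduced contrast, then rotated 180°.

Tones are pushed toward mid-grey across the whole image — a global contrast change. The cyan square sits in the top-left of the first image and the bottom-right of the second — consistent with a whole-image 180° rotation.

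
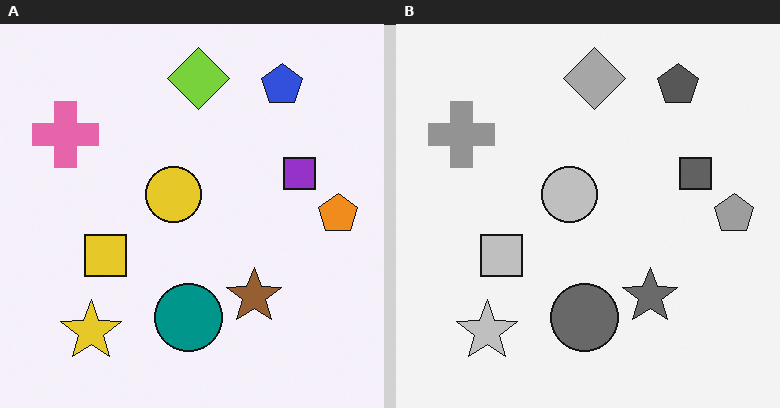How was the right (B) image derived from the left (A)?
It was converted to grayscale.

All color is removed — every shape is now a shade of grey.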